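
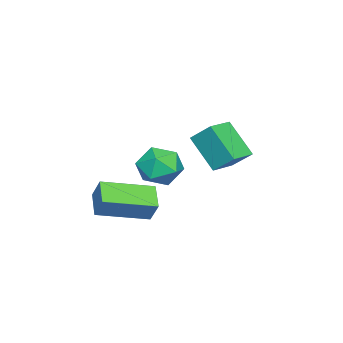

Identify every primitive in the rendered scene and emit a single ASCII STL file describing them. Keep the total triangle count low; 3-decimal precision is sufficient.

solid 
facet normal -0.952 0.277 -0.129
outer loop
vertex 0.626 0.264 1.114
vertex 1.072 1.257 -0.045
vertex 0.499 -0.503 0.409
endloop
endfacet
facet normal -0.280 -0.624 0.729
outer loop
vertex 1.508 -0.797 0.545
vertex 0.626 0.264 1.114
vertex 0.499 -0.503 0.409
endloop
endfacet
facet normal -0.952 0.277 -0.128
outer loop
vertex 0.499 -0.503 0.409
vertex 1.072 1.257 -0.045
vertex 0.944 0.49 -0.751
endloop
endfacet
facet normal -0.122 -0.730 -0.672
outer loop
vertex 0.944 0.49 -0.751
vertex 1.508 -0.797 0.545
vertex 0.499 -0.503 0.409
endloop
endfacet
facet normal 0.122 0.730 0.672
outer loop
vertex 0.626 0.264 1.114
vertex 2.081 0.963 0.091
vertex 1.072 1.257 -0.045
endloop
endfacet
facet normal -0.281 -0.624 0.729
outer loop
vertex 1.636 -0.03 1.251
vertex 0.626 0.264 1.114
vertex 1.508 -0.797 0.545
endloop
endfacet
facet normal 0.122 0.731 0.672
outer loop
vertex 1.636 -0.03 1.251
vertex 2.081 0.963 0.091
vertex 0.626 0.264 1.114
endloop
endfacet
facet normal 0.280 0.624 -0.729
outer loop
vertex 1.072 1.257 -0.045
vertex 2.081 0.963 0.091
vertex 0.944 0.49 -0.751
endloop
endfacet
facet normal -0.121 -0.730 -0.672
outer loop
vertex 1.954 0.196 -0.614
vertex 1.508 -0.797 0.545
vertex 0.944 0.49 -0.751
endloop
endfacet
facet normal 0.281 0.624 -0.729
outer loop
vertex 0.944 0.49 -0.751
vertex 2.081 0.963 0.091
vertex 1.954 0.196 -0.614
endloop
endfacet
facet normal 0.952 -0.277 0.129
outer loop
vertex 1.954 0.196 -0.614
vertex 1.636 -0.03 1.251
vertex 1.508 -0.797 0.545
endloop
endfacet
facet normal 0.952 -0.276 0.129
outer loop
vertex 2.081 0.963 0.091
vertex 1.636 -0.03 1.251
vertex 1.954 0.196 -0.614
endloop
endfacet
facet normal -0.135 0.963 0.233
outer loop
vertex -0.601 -1.842 -1.982
vertex -0.344 -2.019 -1.1
vertex 0.299 -1.776 -1.734
endloop
endfacet
facet normal 0.059 0.891 -0.450
outer loop
vertex -0.601 -1.842 -1.982
vertex 0.299 -1.776 -1.734
vertex 0.066 -2.172 -2.549
endloop
endfacet
facet normal -0.423 0.473 -0.773
outer loop
vertex -0.601 -1.842 -1.982
vertex 0.066 -2.172 -2.549
vertex -0.721 -2.661 -2.418
endloop
endfacet
facet normal -0.913 0.288 -0.290
outer loop
vertex -0.601 -1.842 -1.982
vertex -0.721 -2.661 -2.418
vertex -0.975 -2.566 -1.523
endloop
endfacet
facet normal -0.735 0.591 0.333
outer loop
vertex -0.601 -1.842 -1.982
vertex -0.975 -2.566 -1.523
vertex -0.344 -2.019 -1.1
endloop
endfacet
facet normal 0.688 0.555 -0.467
outer loop
vertex 0.066 -2.172 -2.549
vertex 0.299 -1.776 -1.734
vertex 0.735 -2.554 -2.017
endloop
endfacet
facet normal 0.375 0.672 0.638
outer loop
vertex 0.299 -1.776 -1.734
vertex -0.344 -2.019 -1.1
vertex 0.481 -2.459 -1.122
endloop
endfacet
facet normal -0.596 0.069 0.800
outer loop
vertex -0.344 -2.019 -1.1
vertex -0.975 -2.566 -1.523
vertex -0.306 -2.948 -0.991
endloop
endfacet
facet normal -0.884 -0.420 -0.206
outer loop
vertex -0.975 -2.566 -1.523
vertex -0.721 -2.661 -2.418
vertex -0.539 -3.344 -1.806
endloop
endfacet
facet normal -0.090 -0.120 -0.989
outer loop
vertex -0.721 -2.661 -2.418
vertex 0.066 -2.172 -2.549
vertex 0.104 -3.101 -2.44
endloop
endfacet
facet normal 0.913 -0.288 0.290
outer loop
vertex 0.361 -3.278 -1.558
vertex 0.735 -2.554 -2.017
vertex 0.481 -2.459 -1.122
endloop
endfacet
facet normal 0.423 -0.473 0.773
outer loop
vertex 0.361 -3.278 -1.558
vertex 0.481 -2.459 -1.122
vertex -0.306 -2.948 -0.991
endloop
endfacet
facet normal -0.059 -0.891 0.450
outer loop
vertex 0.361 -3.278 -1.558
vertex -0.306 -2.948 -0.991
vertex -0.539 -3.344 -1.806
endloop
endfacet
facet normal 0.135 -0.963 -0.233
outer loop
vertex 0.361 -3.278 -1.558
vertex -0.539 -3.344 -1.806
vertex 0.104 -3.101 -2.44
endloop
endfacet
facet normal 0.735 -0.591 -0.333
outer loop
vertex 0.361 -3.278 -1.558
vertex 0.104 -3.101 -2.44
vertex 0.735 -2.554 -2.017
endloop
endfacet
facet normal 0.884 0.420 0.206
outer loop
vertex 0.481 -2.459 -1.122
vertex 0.735 -2.554 -2.017
vertex 0.299 -1.776 -1.734
endloop
endfacet
facet normal 0.090 0.120 0.989
outer loop
vertex -0.306 -2.948 -0.991
vertex 0.481 -2.459 -1.122
vertex -0.344 -2.019 -1.1
endloop
endfacet
facet normal -0.688 -0.555 0.467
outer loop
vertex -0.539 -3.344 -1.806
vertex -0.306 -2.948 -0.991
vertex -0.975 -2.566 -1.523
endloop
endfacet
facet normal -0.375 -0.672 -0.638
outer loop
vertex 0.104 -3.101 -2.44
vertex -0.539 -3.344 -1.806
vertex -0.721 -2.661 -2.418
endloop
endfacet
facet normal 0.596 -0.069 -0.800
outer loop
vertex 0.735 -2.554 -2.017
vertex 0.104 -3.101 -2.44
vertex 0.066 -2.172 -2.549
endloop
endfacet
facet normal -0.779 -0.428 0.458
outer loop
vertex 1.692 -4.017 -1.986
vertex 0.563 -2.44 -2.434
vertex 1.439 -4.43 -2.803
endloop
endfacet
facet normal 0.566 -0.793 0.225
outer loop
vertex 2.297 -3.96 -3.306
vertex 1.692 -4.017 -1.986
vertex 1.439 -4.43 -2.803
endloop
endfacet
facet normal -0.780 -0.428 0.457
outer loop
vertex 1.439 -4.43 -2.803
vertex 0.563 -2.44 -2.434
vertex 0.311 -2.854 -3.251
endloop
endfacet
facet normal -0.266 -0.435 -0.860
outer loop
vertex 0.311 -2.854 -3.251
vertex 2.297 -3.96 -3.306
vertex 1.439 -4.43 -2.803
endloop
endfacet
facet normal 0.266 0.435 0.860
outer loop
vertex 1.692 -4.017 -1.986
vertex 1.421 -1.97 -2.937
vertex 0.563 -2.44 -2.434
endloop
endfacet
facet normal 0.568 -0.792 0.226
outer loop
vertex 2.549 -3.546 -2.489
vertex 1.692 -4.017 -1.986
vertex 2.297 -3.96 -3.306
endloop
endfacet
facet normal 0.266 0.435 0.860
outer loop
vertex 2.549 -3.546 -2.489
vertex 1.421 -1.97 -2.937
vertex 1.692 -4.017 -1.986
endloop
endfacet
facet normal -0.567 0.792 -0.227
outer loop
vertex 0.563 -2.44 -2.434
vertex 1.421 -1.97 -2.937
vertex 0.311 -2.854 -3.251
endloop
endfacet
facet normal -0.266 -0.435 -0.860
outer loop
vertex 1.168 -2.383 -3.754
vertex 2.297 -3.96 -3.306
vertex 0.311 -2.854 -3.251
endloop
endfacet
facet normal -0.567 0.792 -0.225
outer loop
vertex 0.311 -2.854 -3.251
vertex 1.421 -1.97 -2.937
vertex 1.168 -2.383 -3.754
endloop
endfacet
facet normal 0.779 0.428 -0.457
outer loop
vertex 1.168 -2.383 -3.754
vertex 2.549 -3.546 -2.489
vertex 2.297 -3.96 -3.306
endloop
endfacet
facet normal 0.779 0.428 -0.458
outer loop
vertex 1.421 -1.97 -2.937
vertex 2.549 -3.546 -2.489
vertex 1.168 -2.383 -3.754
endloop
endfacet

endsolid


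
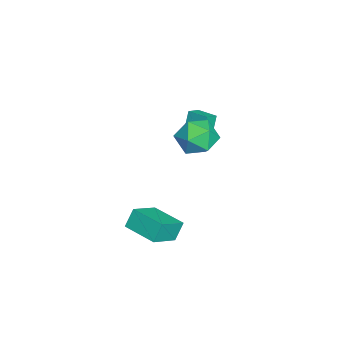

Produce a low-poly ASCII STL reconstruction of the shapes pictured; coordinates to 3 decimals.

solid 
facet normal -0.132 0.253 0.958
outer loop
vertex -1.685 2.501 1.909
vertex -0.935 1.589 2.253
vertex -0.478 2.707 2.021
endloop
endfacet
facet normal -0.190 0.824 0.534
outer loop
vertex -1.685 2.501 1.909
vertex -0.478 2.707 2.021
vertex -1.097 3.181 1.069
endloop
endfacet
facet normal -0.714 0.698 0.065
outer loop
vertex -1.685 2.501 1.909
vertex -1.097 3.181 1.069
vertex -1.937 2.355 0.713
endloop
endfacet
facet normal -0.979 0.049 0.200
outer loop
vertex -1.685 2.501 1.909
vertex -1.937 2.355 0.713
vertex -1.837 1.372 1.445
endloop
endfacet
facet normal -0.619 -0.226 0.752
outer loop
vertex -1.685 2.501 1.909
vertex -1.837 1.372 1.445
vertex -0.935 1.589 2.253
endloop
endfacet
facet normal 0.421 0.891 0.170
outer loop
vertex -1.097 3.181 1.069
vertex -0.478 2.707 2.021
vertex 0.017 2.688 0.895
endloop
endfacet
facet normal 0.514 -0.032 0.857
outer loop
vertex -0.478 2.707 2.021
vertex -0.935 1.589 2.253
vertex 0.117 1.705 1.627
endloop
endfacet
facet normal -0.275 -0.806 0.524
outer loop
vertex -0.935 1.589 2.253
vertex -1.837 1.372 1.445
vertex -0.723 0.879 1.271
endloop
endfacet
facet normal -0.855 -0.362 -0.370
outer loop
vertex -1.837 1.372 1.445
vertex -1.937 2.355 0.713
vertex -1.342 1.353 0.319
endloop
endfacet
facet normal -0.426 0.687 -0.589
outer loop
vertex -1.937 2.355 0.713
vertex -1.097 3.181 1.069
vertex -0.885 2.471 0.087
endloop
endfacet
facet normal 0.979 -0.049 -0.200
outer loop
vertex -0.135 1.559 0.431
vertex 0.017 2.688 0.895
vertex 0.117 1.705 1.627
endloop
endfacet
facet normal 0.714 -0.698 -0.065
outer loop
vertex -0.135 1.559 0.431
vertex 0.117 1.705 1.627
vertex -0.723 0.879 1.271
endloop
endfacet
facet normal 0.190 -0.824 -0.534
outer loop
vertex -0.135 1.559 0.431
vertex -0.723 0.879 1.271
vertex -1.342 1.353 0.319
endloop
endfacet
facet normal 0.132 -0.253 -0.958
outer loop
vertex -0.135 1.559 0.431
vertex -1.342 1.353 0.319
vertex -0.885 2.471 0.087
endloop
endfacet
facet normal 0.619 0.226 -0.752
outer loop
vertex -0.135 1.559 0.431
vertex -0.885 2.471 0.087
vertex 0.017 2.688 0.895
endloop
endfacet
facet normal 0.855 0.362 0.370
outer loop
vertex 0.117 1.705 1.627
vertex 0.017 2.688 0.895
vertex -0.478 2.707 2.021
endloop
endfacet
facet normal 0.426 -0.687 0.589
outer loop
vertex -0.723 0.879 1.271
vertex 0.117 1.705 1.627
vertex -0.935 1.589 2.253
endloop
endfacet
facet normal -0.421 -0.891 -0.170
outer loop
vertex -1.342 1.353 0.319
vertex -0.723 0.879 1.271
vertex -1.837 1.372 1.445
endloop
endfacet
facet normal -0.514 0.032 -0.857
outer loop
vertex -0.885 2.471 0.087
vertex -1.342 1.353 0.319
vertex -1.937 2.355 0.713
endloop
endfacet
facet normal 0.275 0.806 -0.524
outer loop
vertex 0.017 2.688 0.895
vertex -0.885 2.471 0.087
vertex -1.097 3.181 1.069
endloop
endfacet
facet normal -0.743 0.550 -0.382
outer loop
vertex -4.828 1.672 0.273
vertex -4.145 2.687 0.407
vertex -4.277 1.479 -1.076
endloop
endfacet
facet normal -0.555 -0.825 -0.109
outer loop
vertex -3.675 1.033 -0.767
vertex -4.828 1.672 0.273
vertex -4.277 1.479 -1.076
endloop
endfacet
facet normal -0.742 0.550 -0.382
outer loop
vertex -4.277 1.479 -1.076
vertex -4.145 2.687 0.407
vertex -3.594 2.493 -0.942
endloop
endfacet
facet normal 0.374 -0.131 -0.918
outer loop
vertex -3.594 2.493 -0.942
vertex -3.675 1.033 -0.767
vertex -4.277 1.479 -1.076
endloop
endfacet
facet normal -0.374 0.131 0.918
outer loop
vertex -4.828 1.672 0.273
vertex -3.543 2.241 0.716
vertex -4.145 2.687 0.407
endloop
endfacet
facet normal -0.555 -0.825 -0.108
outer loop
vertex -4.226 1.227 0.582
vertex -4.828 1.672 0.273
vertex -3.675 1.033 -0.767
endloop
endfacet
facet normal -0.374 0.131 0.918
outer loop
vertex -4.226 1.227 0.582
vertex -3.543 2.241 0.716
vertex -4.828 1.672 0.273
endloop
endfacet
facet normal 0.555 0.825 0.108
outer loop
vertex -4.145 2.687 0.407
vertex -3.543 2.241 0.716
vertex -3.594 2.493 -0.942
endloop
endfacet
facet normal 0.374 -0.131 -0.918
outer loop
vertex -2.992 2.048 -0.633
vertex -3.675 1.033 -0.767
vertex -3.594 2.493 -0.942
endloop
endfacet
facet normal 0.554 0.825 0.108
outer loop
vertex -3.594 2.493 -0.942
vertex -3.543 2.241 0.716
vertex -2.992 2.048 -0.633
endloop
endfacet
facet normal 0.742 -0.550 0.382
outer loop
vertex -2.992 2.048 -0.633
vertex -4.226 1.227 0.582
vertex -3.675 1.033 -0.767
endloop
endfacet
facet normal 0.742 -0.550 0.382
outer loop
vertex -3.543 2.241 0.716
vertex -4.226 1.227 0.582
vertex -2.992 2.048 -0.633
endloop
endfacet
facet normal -0.722 0.490 -0.488
outer loop
vertex 0.705 0.119 -3.224
vertex 1.833 1.695 -3.309
vertex 1.14 -0.247 -4.235
endloop
endfacet
facet normal -0.582 -0.812 0.044
outer loop
vertex 2.447 -1.135 -3.351
vertex 0.705 0.119 -3.224
vertex 1.14 -0.247 -4.235
endloop
endfacet
facet normal -0.721 0.491 -0.489
outer loop
vertex 1.14 -0.247 -4.235
vertex 1.833 1.695 -3.309
vertex 2.269 1.329 -4.32
endloop
endfacet
facet normal 0.375 -0.316 -0.872
outer loop
vertex 2.269 1.329 -4.32
vertex 2.447 -1.135 -3.351
vertex 1.14 -0.247 -4.235
endloop
endfacet
facet normal -0.375 0.316 0.872
outer loop
vertex 0.705 0.119 -3.224
vertex 3.14 0.807 -2.425
vertex 1.833 1.695 -3.309
endloop
endfacet
facet normal -0.582 -0.812 0.043
outer loop
vertex 2.011 -0.769 -2.34
vertex 0.705 0.119 -3.224
vertex 2.447 -1.135 -3.351
endloop
endfacet
facet normal -0.375 0.316 0.872
outer loop
vertex 2.011 -0.769 -2.34
vertex 3.14 0.807 -2.425
vertex 0.705 0.119 -3.224
endloop
endfacet
facet normal 0.581 0.812 -0.043
outer loop
vertex 1.833 1.695 -3.309
vertex 3.14 0.807 -2.425
vertex 2.269 1.329 -4.32
endloop
endfacet
facet normal 0.375 -0.316 -0.872
outer loop
vertex 3.575 0.441 -3.436
vertex 2.447 -1.135 -3.351
vertex 2.269 1.329 -4.32
endloop
endfacet
facet normal 0.582 0.812 -0.044
outer loop
vertex 2.269 1.329 -4.32
vertex 3.14 0.807 -2.425
vertex 3.575 0.441 -3.436
endloop
endfacet
facet normal 0.722 -0.490 0.489
outer loop
vertex 3.575 0.441 -3.436
vertex 2.011 -0.769 -2.34
vertex 2.447 -1.135 -3.351
endloop
endfacet
facet normal 0.722 -0.491 0.488
outer loop
vertex 3.14 0.807 -2.425
vertex 2.011 -0.769 -2.34
vertex 3.575 0.441 -3.436
endloop
endfacet

endsolid


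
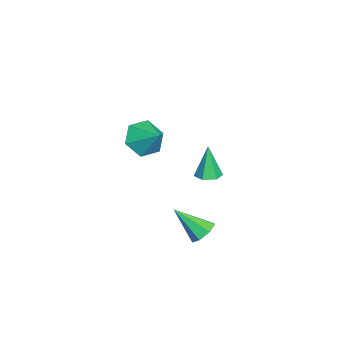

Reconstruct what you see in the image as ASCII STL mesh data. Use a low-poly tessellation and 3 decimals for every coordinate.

solid 
facet normal 0.126 0.725 -0.677
outer loop
vertex 3.188 1.469 -3.815
vertex 2.746 1.955 -3.377
vertex 3.528 1.842 -3.352
endloop
endfacet
facet normal 0.767 -0.640 -0.047
outer loop
vertex 3.188 1.469 -3.815
vertex 3.528 1.842 -3.352
vertex 2.494 0.505 -2.023
endloop
endfacet
facet normal 0.126 0.725 -0.677
outer loop
vertex 3.528 1.842 -3.352
vertex 2.746 1.955 -3.377
vertex 3.279 2.301 -2.907
endloop
endfacet
facet normal 0.827 -0.089 0.555
outer loop
vertex 3.528 1.842 -3.352
vertex 3.279 2.301 -2.907
vertex 2.494 0.505 -2.023
endloop
endfacet
facet normal 0.127 0.725 -0.677
outer loop
vertex 3.279 2.301 -2.907
vertex 2.746 1.955 -3.377
vertex 2.629 2.499 -2.817
endloop
endfacet
facet normal 0.231 0.346 0.909
outer loop
vertex 3.279 2.301 -2.907
vertex 2.629 2.499 -2.817
vertex 2.494 0.505 -2.023
endloop
endfacet
facet normal 0.126 0.725 -0.678
outer loop
vertex 2.629 2.499 -2.817
vertex 2.746 1.955 -3.377
vertex 2.067 2.287 -3.148
endloop
endfacet
facet normal -0.569 0.337 0.750
outer loop
vertex 2.629 2.499 -2.817
vertex 2.067 2.287 -3.148
vertex 2.494 0.505 -2.023
endloop
endfacet
facet normal 0.126 0.725 -0.677
outer loop
vertex 2.067 2.287 -3.148
vertex 2.746 1.955 -3.377
vertex 2.017 1.825 -3.652
endloop
endfacet
facet normal -0.974 -0.109 0.197
outer loop
vertex 2.067 2.287 -3.148
vertex 2.017 1.825 -3.652
vertex 2.494 0.505 -2.023
endloop
endfacet
facet normal 0.126 0.725 -0.677
outer loop
vertex 2.017 1.825 -3.652
vertex 2.746 1.955 -3.377
vertex 2.516 1.461 -3.949
endloop
endfacet
facet normal -0.677 -0.656 -0.333
outer loop
vertex 2.017 1.825 -3.652
vertex 2.516 1.461 -3.949
vertex 2.494 0.505 -2.023
endloop
endfacet
facet normal 0.126 0.725 -0.677
outer loop
vertex 2.516 1.461 -3.949
vertex 2.746 1.955 -3.377
vertex 3.188 1.469 -3.815
endloop
endfacet
facet normal 0.099 -0.892 -0.442
outer loop
vertex 2.516 1.461 -3.949
vertex 3.188 1.469 -3.815
vertex 2.494 0.505 -2.023
endloop
endfacet
facet normal -0.586 -0.571 -0.575
outer loop
vertex 3.667 -1.624 3.339
vertex 2.951 -0.818 3.269
vertex 3.745 -0.9 2.541
endloop
endfacet
facet normal 0.996 -0.085 0.021
outer loop
vertex 3.667 -1.624 3.339
vertex 3.745 -0.9 2.541
vertex 3.789 -0.002 4.091
endloop
endfacet
facet normal -0.586 -0.571 -0.575
outer loop
vertex 3.745 -0.9 2.541
vertex 2.951 -0.818 3.269
vertex 3.029 -0.095 2.471
endloop
endfacet
facet normal 0.710 0.600 -0.368
outer loop
vertex 3.745 -0.9 2.541
vertex 3.029 -0.095 2.471
vertex 3.789 -0.002 4.091
endloop
endfacet
facet normal -0.586 -0.571 -0.575
outer loop
vertex 3.029 -0.095 2.471
vertex 2.951 -0.818 3.269
vertex 2.235 -0.013 3.199
endloop
endfacet
facet normal 0.035 0.997 -0.074
outer loop
vertex 3.029 -0.095 2.471
vertex 2.235 -0.013 3.199
vertex 3.789 -0.002 4.091
endloop
endfacet
facet normal -0.586 -0.571 -0.575
outer loop
vertex 2.235 -0.013 3.199
vertex 2.951 -0.818 3.269
vertex 2.157 -0.737 3.997
endloop
endfacet
facet normal -0.355 0.709 0.609
outer loop
vertex 2.235 -0.013 3.199
vertex 2.157 -0.737 3.997
vertex 3.789 -0.002 4.091
endloop
endfacet
facet normal -0.586 -0.571 -0.575
outer loop
vertex 2.157 -0.737 3.997
vertex 2.951 -0.818 3.269
vertex 2.873 -1.542 4.067
endloop
endfacet
facet normal -0.069 0.025 0.997
outer loop
vertex 2.157 -0.737 3.997
vertex 2.873 -1.542 4.067
vertex 3.789 -0.002 4.091
endloop
endfacet
facet normal -0.586 -0.571 -0.575
outer loop
vertex 2.873 -1.542 4.067
vertex 2.951 -0.818 3.269
vertex 3.667 -1.624 3.339
endloop
endfacet
facet normal 0.606 -0.372 0.703
outer loop
vertex 2.873 -1.542 4.067
vertex 3.667 -1.624 3.339
vertex 3.789 -0.002 4.091
endloop
endfacet
facet normal 0.200 0.033 -0.979
outer loop
vertex -0.224 1.624 -1.733
vertex -0.891 1.861 -1.861
vertex -0.359 2.331 -1.737
endloop
endfacet
facet normal 0.852 0.165 0.497
outer loop
vertex -0.224 1.624 -1.733
vertex -0.359 2.331 -1.737
vertex -1.269 1.799 0.001
endloop
endfacet
facet normal 0.198 0.034 -0.980
outer loop
vertex -0.359 2.331 -1.737
vertex -0.891 1.861 -1.861
vertex -1.027 2.568 -1.864
endloop
endfacet
facet normal 0.239 0.886 0.396
outer loop
vertex -0.359 2.331 -1.737
vertex -1.027 2.568 -1.864
vertex -1.269 1.799 0.001
endloop
endfacet
facet normal 0.198 0.034 -0.980
outer loop
vertex -1.027 2.568 -1.864
vertex -0.891 1.861 -1.861
vertex -1.559 2.099 -1.988
endloop
endfacet
facet normal -0.674 0.710 0.205
outer loop
vertex -1.027 2.568 -1.864
vertex -1.559 2.099 -1.988
vertex -1.269 1.799 0.001
endloop
endfacet
facet normal 0.198 0.033 -0.980
outer loop
vertex -1.559 2.099 -1.988
vertex -0.891 1.861 -1.861
vertex -1.423 1.392 -1.984
endloop
endfacet
facet normal -0.976 -0.187 0.114
outer loop
vertex -1.559 2.099 -1.988
vertex -1.423 1.392 -1.984
vertex -1.269 1.799 0.001
endloop
endfacet
facet normal 0.198 0.033 -0.980
outer loop
vertex -1.423 1.392 -1.984
vertex -0.891 1.861 -1.861
vertex -0.755 1.154 -1.857
endloop
endfacet
facet normal -0.364 -0.907 0.214
outer loop
vertex -1.423 1.392 -1.984
vertex -0.755 1.154 -1.857
vertex -1.269 1.799 0.001
endloop
endfacet
facet normal 0.200 0.033 -0.979
outer loop
vertex -0.755 1.154 -1.857
vertex -0.891 1.861 -1.861
vertex -0.224 1.624 -1.733
endloop
endfacet
facet normal 0.551 -0.729 0.406
outer loop
vertex -0.755 1.154 -1.857
vertex -0.224 1.624 -1.733
vertex -1.269 1.799 0.001
endloop
endfacet

endsolid


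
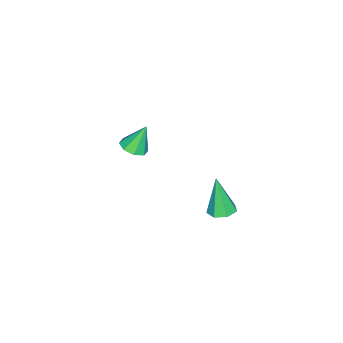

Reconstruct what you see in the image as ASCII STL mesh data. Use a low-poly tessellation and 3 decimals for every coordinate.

solid 
facet normal 0.133 0.224 -0.966
outer loop
vertex 2.647 3.466 -2.439
vertex 2.22 4.065 -2.359
vertex 2.953 4.005 -2.272
endloop
endfacet
facet normal 0.788 -0.539 0.296
outer loop
vertex 2.647 3.466 -2.439
vertex 2.953 4.005 -2.272
vertex 1.94 3.595 -0.321
endloop
endfacet
facet normal 0.133 0.222 -0.966
outer loop
vertex 2.953 4.005 -2.272
vertex 2.22 4.065 -2.359
vertex 2.708 4.59 -2.171
endloop
endfacet
facet normal 0.832 0.264 0.488
outer loop
vertex 2.953 4.005 -2.272
vertex 2.708 4.59 -2.171
vertex 1.94 3.595 -0.321
endloop
endfacet
facet normal 0.132 0.223 -0.966
outer loop
vertex 2.708 4.59 -2.171
vertex 2.22 4.065 -2.359
vertex 2.095 4.78 -2.211
endloop
endfacet
facet normal 0.219 0.818 0.531
outer loop
vertex 2.708 4.59 -2.171
vertex 2.095 4.78 -2.211
vertex 1.94 3.595 -0.321
endloop
endfacet
facet normal 0.134 0.223 -0.966
outer loop
vertex 2.095 4.78 -2.211
vertex 2.22 4.065 -2.359
vertex 1.578 4.432 -2.363
endloop
endfacet
facet normal -0.590 0.705 0.394
outer loop
vertex 2.095 4.78 -2.211
vertex 1.578 4.432 -2.363
vertex 1.94 3.595 -0.321
endloop
endfacet
facet normal 0.134 0.223 -0.966
outer loop
vertex 1.578 4.432 -2.363
vertex 2.22 4.065 -2.359
vertex 1.544 3.808 -2.512
endloop
endfacet
facet normal -0.984 0.011 0.179
outer loop
vertex 1.578 4.432 -2.363
vertex 1.544 3.808 -2.512
vertex 1.94 3.595 -0.321
endloop
endfacet
facet normal 0.134 0.222 -0.966
outer loop
vertex 1.544 3.808 -2.512
vertex 2.22 4.065 -2.359
vertex 2.019 3.378 -2.545
endloop
endfacet
facet normal -0.668 -0.742 0.049
outer loop
vertex 1.544 3.808 -2.512
vertex 2.019 3.378 -2.545
vertex 1.94 3.595 -0.321
endloop
endfacet
facet normal 0.132 0.223 -0.966
outer loop
vertex 2.019 3.378 -2.545
vertex 2.22 4.065 -2.359
vertex 2.647 3.466 -2.439
endloop
endfacet
facet normal 0.121 -0.987 0.101
outer loop
vertex 2.019 3.378 -2.545
vertex 2.647 3.466 -2.439
vertex 1.94 3.595 -0.321
endloop
endfacet
facet normal 0.300 -0.296 -0.907
outer loop
vertex -0.728 -2.199 -3.472
vertex -1.408 -2.589 -3.57
vertex -1.157 -1.856 -3.726
endloop
endfacet
facet normal 0.458 0.822 0.338
outer loop
vertex -0.728 -2.199 -3.472
vertex -1.157 -1.856 -3.726
vertex -1.892 -2.111 -2.11
endloop
endfacet
facet normal 0.301 -0.296 -0.906
outer loop
vertex -1.157 -1.856 -3.726
vertex -1.408 -2.589 -3.57
vertex -1.733 -1.943 -3.889
endloop
endfacet
facet normal -0.170 0.982 0.078
outer loop
vertex -1.157 -1.856 -3.726
vertex -1.733 -1.943 -3.889
vertex -1.892 -2.111 -2.11
endloop
endfacet
facet normal 0.300 -0.297 -0.907
outer loop
vertex -1.733 -1.943 -3.889
vertex -1.408 -2.589 -3.57
vertex -2.118 -2.408 -3.864
endloop
endfacet
facet normal -0.770 0.637 -0.009
outer loop
vertex -1.733 -1.943 -3.889
vertex -2.118 -2.408 -3.864
vertex -1.892 -2.111 -2.11
endloop
endfacet
facet normal 0.300 -0.297 -0.907
outer loop
vertex -2.118 -2.408 -3.864
vertex -1.408 -2.589 -3.57
vertex -2.088 -2.979 -3.667
endloop
endfacet
facet normal -0.992 -0.008 0.129
outer loop
vertex -2.118 -2.408 -3.864
vertex -2.088 -2.979 -3.667
vertex -1.892 -2.111 -2.11
endloop
endfacet
facet normal 0.300 -0.297 -0.907
outer loop
vertex -2.088 -2.979 -3.667
vertex -1.408 -2.589 -3.57
vertex -1.659 -3.321 -3.413
endloop
endfacet
facet normal -0.705 -0.578 0.411
outer loop
vertex -2.088 -2.979 -3.667
vertex -1.659 -3.321 -3.413
vertex -1.892 -2.111 -2.11
endloop
endfacet
facet normal 0.300 -0.297 -0.906
outer loop
vertex -1.659 -3.321 -3.413
vertex -1.408 -2.589 -3.57
vertex -1.083 -3.234 -3.251
endloop
endfacet
facet normal -0.077 -0.737 0.671
outer loop
vertex -1.659 -3.321 -3.413
vertex -1.083 -3.234 -3.251
vertex -1.892 -2.111 -2.11
endloop
endfacet
facet normal 0.301 -0.296 -0.906
outer loop
vertex -1.083 -3.234 -3.251
vertex -1.408 -2.589 -3.57
vertex -0.698 -2.769 -3.275
endloop
endfacet
facet normal 0.522 -0.393 0.757
outer loop
vertex -1.083 -3.234 -3.251
vertex -0.698 -2.769 -3.275
vertex -1.892 -2.111 -2.11
endloop
endfacet
facet normal 0.301 -0.297 -0.906
outer loop
vertex -0.698 -2.769 -3.275
vertex -1.408 -2.589 -3.57
vertex -0.728 -2.199 -3.472
endloop
endfacet
facet normal 0.743 0.253 0.619
outer loop
vertex -0.698 -2.769 -3.275
vertex -0.728 -2.199 -3.472
vertex -1.892 -2.111 -2.11
endloop
endfacet

endsolid


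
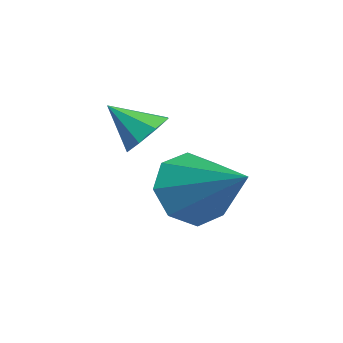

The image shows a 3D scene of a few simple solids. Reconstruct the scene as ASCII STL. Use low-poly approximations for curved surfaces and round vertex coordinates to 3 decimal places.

solid 
facet normal 0.322 0.675 -0.663
outer loop
vertex -2.258 1.635 -2.148
vertex -2.764 1.568 -2.462
vertex -2.588 1.925 -2.013
endloop
endfacet
facet normal 0.391 0.017 0.920
outer loop
vertex -2.258 1.635 -2.148
vertex -2.588 1.925 -2.013
vertex -3.096 0.872 -1.778
endloop
endfacet
facet normal 0.321 0.676 -0.663
outer loop
vertex -2.588 1.925 -2.013
vertex -2.764 1.568 -2.462
vertex -3.021 2.005 -2.141
endloop
endfacet
facet normal -0.216 0.311 0.926
outer loop
vertex -2.588 1.925 -2.013
vertex -3.021 2.005 -2.141
vertex -3.096 0.872 -1.778
endloop
endfacet
facet normal 0.321 0.676 -0.664
outer loop
vertex -3.021 2.005 -2.141
vertex -2.764 1.568 -2.462
vertex -3.304 1.829 -2.457
endloop
endfacet
facet normal -0.785 0.235 0.572
outer loop
vertex -3.021 2.005 -2.141
vertex -3.304 1.829 -2.457
vertex -3.096 0.872 -1.778
endloop
endfacet
facet normal 0.321 0.677 -0.663
outer loop
vertex -3.304 1.829 -2.457
vertex -2.764 1.568 -2.462
vertex -3.271 1.501 -2.776
endloop
endfacet
facet normal -0.984 -0.165 0.068
outer loop
vertex -3.304 1.829 -2.457
vertex -3.271 1.501 -2.776
vertex -3.096 0.872 -1.778
endloop
endfacet
facet normal 0.322 0.675 -0.664
outer loop
vertex -3.271 1.501 -2.776
vertex -2.764 1.568 -2.462
vertex -2.941 1.211 -2.911
endloop
endfacet
facet normal -0.696 -0.656 -0.292
outer loop
vertex -3.271 1.501 -2.776
vertex -2.941 1.211 -2.911
vertex -3.096 0.872 -1.778
endloop
endfacet
facet normal 0.322 0.675 -0.664
outer loop
vertex -2.941 1.211 -2.911
vertex -2.764 1.568 -2.462
vertex -2.508 1.131 -2.782
endloop
endfacet
facet normal -0.087 -0.951 -0.297
outer loop
vertex -2.941 1.211 -2.911
vertex -2.508 1.131 -2.782
vertex -3.096 0.872 -1.778
endloop
endfacet
facet normal 0.323 0.675 -0.664
outer loop
vertex -2.508 1.131 -2.782
vertex -2.764 1.568 -2.462
vertex -2.224 1.306 -2.466
endloop
endfacet
facet normal 0.479 -0.876 0.055
outer loop
vertex -2.508 1.131 -2.782
vertex -2.224 1.306 -2.466
vertex -3.096 0.872 -1.778
endloop
endfacet
facet normal 0.323 0.675 -0.664
outer loop
vertex -2.224 1.306 -2.466
vertex -2.764 1.568 -2.462
vertex -2.258 1.635 -2.148
endloop
endfacet
facet normal 0.679 -0.473 0.562
outer loop
vertex -2.224 1.306 -2.466
vertex -2.258 1.635 -2.148
vertex -3.096 0.872 -1.778
endloop
endfacet
facet normal -0.785 -0.423 -0.453
outer loop
vertex -2.746 2.517 -4.912
vertex -3.207 2.52 -4.116
vertex -3.118 3.107 -4.819
endloop
endfacet
facet normal 0.634 0.494 -0.595
outer loop
vertex -2.746 2.517 -4.912
vertex -3.118 3.107 -4.819
vertex -1.833 3.26 -3.324
endloop
endfacet
facet normal -0.785 -0.423 -0.453
outer loop
vertex -3.118 3.107 -4.819
vertex -3.207 2.52 -4.116
vertex -3.542 3.353 -4.314
endloop
endfacet
facet normal 0.212 0.937 -0.278
outer loop
vertex -3.118 3.107 -4.819
vertex -3.542 3.353 -4.314
vertex -1.833 3.26 -3.324
endloop
endfacet
facet normal -0.785 -0.423 -0.453
outer loop
vertex -3.542 3.353 -4.314
vertex -3.207 2.52 -4.116
vertex -3.77 3.111 -3.693
endloop
endfacet
facet normal -0.133 0.939 0.317
outer loop
vertex -3.542 3.353 -4.314
vertex -3.77 3.111 -3.693
vertex -1.833 3.26 -3.324
endloop
endfacet
facet normal -0.785 -0.423 -0.453
outer loop
vertex -3.77 3.111 -3.693
vertex -3.207 2.52 -4.116
vertex -3.668 2.523 -3.32
endloop
endfacet
facet normal -0.199 0.500 0.843
outer loop
vertex -3.77 3.111 -3.693
vertex -3.668 2.523 -3.32
vertex -1.833 3.26 -3.324
endloop
endfacet
facet normal -0.784 -0.424 -0.453
outer loop
vertex -3.668 2.523 -3.32
vertex -3.207 2.52 -4.116
vertex -3.295 1.933 -3.413
endloop
endfacet
facet normal 0.052 -0.123 0.991
outer loop
vertex -3.668 2.523 -3.32
vertex -3.295 1.933 -3.413
vertex -1.833 3.26 -3.324
endloop
endfacet
facet normal -0.785 -0.424 -0.452
outer loop
vertex -3.295 1.933 -3.413
vertex -3.207 2.52 -4.116
vertex -2.871 1.686 -3.918
endloop
endfacet
facet normal 0.473 -0.567 0.674
outer loop
vertex -3.295 1.933 -3.413
vertex -2.871 1.686 -3.918
vertex -1.833 3.26 -3.324
endloop
endfacet
facet normal -0.785 -0.424 -0.452
outer loop
vertex -2.871 1.686 -3.918
vertex -3.207 2.52 -4.116
vertex -2.644 1.928 -4.539
endloop
endfacet
facet normal 0.819 -0.569 0.077
outer loop
vertex -2.871 1.686 -3.918
vertex -2.644 1.928 -4.539
vertex -1.833 3.26 -3.324
endloop
endfacet
facet normal -0.785 -0.423 -0.453
outer loop
vertex -2.644 1.928 -4.539
vertex -3.207 2.52 -4.116
vertex -2.746 2.517 -4.912
endloop
endfacet
facet normal 0.885 -0.130 -0.448
outer loop
vertex -2.644 1.928 -4.539
vertex -2.746 2.517 -4.912
vertex -1.833 3.26 -3.324
endloop
endfacet

endsolid


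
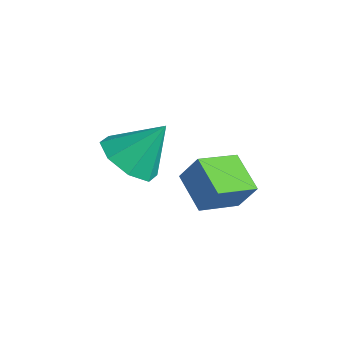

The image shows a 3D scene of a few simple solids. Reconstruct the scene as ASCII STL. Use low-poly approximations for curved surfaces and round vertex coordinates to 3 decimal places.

solid 
facet normal -0.294 -0.574 -0.764
outer loop
vertex -3.179 -0.694 -1.743
vertex -3.736 -1.28 -1.088
vertex -3.924 -0.429 -1.655
endloop
endfacet
facet normal 0.312 0.935 -0.170
outer loop
vertex -3.179 -0.694 -1.743
vertex -3.924 -0.429 -1.655
vertex -3.244 -0.32 0.188
endloop
endfacet
facet normal -0.294 -0.574 -0.764
outer loop
vertex -3.924 -0.429 -1.655
vertex -3.736 -1.28 -1.088
vertex -4.559 -0.661 -1.236
endloop
endfacet
facet normal -0.309 0.949 0.058
outer loop
vertex -3.924 -0.429 -1.655
vertex -4.559 -0.661 -1.236
vertex -3.244 -0.32 0.188
endloop
endfacet
facet normal -0.295 -0.575 -0.763
outer loop
vertex -4.559 -0.661 -1.236
vertex -3.736 -1.28 -1.088
vertex -4.712 -1.256 -0.729
endloop
endfacet
facet normal -0.665 0.576 0.476
outer loop
vertex -4.559 -0.661 -1.236
vertex -4.712 -1.256 -0.729
vertex -3.244 -0.32 0.188
endloop
endfacet
facet normal -0.295 -0.574 -0.764
outer loop
vertex -4.712 -1.256 -0.729
vertex -3.736 -1.28 -1.088
vertex -4.293 -1.865 -0.433
endloop
endfacet
facet normal -0.544 0.033 0.838
outer loop
vertex -4.712 -1.256 -0.729
vertex -4.293 -1.865 -0.433
vertex -3.244 -0.32 0.188
endloop
endfacet
facet normal -0.294 -0.575 -0.764
outer loop
vertex -4.293 -1.865 -0.433
vertex -3.736 -1.28 -1.088
vertex -3.548 -2.131 -0.52
endloop
endfacet
facet normal -0.020 -0.361 0.932
outer loop
vertex -4.293 -1.865 -0.433
vertex -3.548 -2.131 -0.52
vertex -3.244 -0.32 0.188
endloop
endfacet
facet normal -0.294 -0.575 -0.764
outer loop
vertex -3.548 -2.131 -0.52
vertex -3.736 -1.28 -1.088
vertex -2.913 -1.898 -0.94
endloop
endfacet
facet normal 0.603 -0.376 0.703
outer loop
vertex -3.548 -2.131 -0.52
vertex -2.913 -1.898 -0.94
vertex -3.244 -0.32 0.188
endloop
endfacet
facet normal -0.294 -0.574 -0.764
outer loop
vertex -2.913 -1.898 -0.94
vertex -3.736 -1.28 -1.088
vertex -2.76 -1.303 -1.446
endloop
endfacet
facet normal 0.958 -0.003 0.286
outer loop
vertex -2.913 -1.898 -0.94
vertex -2.76 -1.303 -1.446
vertex -3.244 -0.32 0.188
endloop
endfacet
facet normal -0.294 -0.575 -0.764
outer loop
vertex -2.76 -1.303 -1.446
vertex -3.736 -1.28 -1.088
vertex -3.179 -0.694 -1.743
endloop
endfacet
facet normal 0.838 0.540 -0.076
outer loop
vertex -2.76 -1.303 -1.446
vertex -3.179 -0.694 -1.743
vertex -3.244 -0.32 0.188
endloop
endfacet
facet normal -0.893 0.192 0.406
outer loop
vertex -3.796 1.268 -2.432
vertex -3.703 2.699 -2.905
vertex -4.303 0.978 -3.41
endloop
endfacet
facet normal -0.062 -0.948 0.313
outer loop
vertex -3.017 0.701 -3.995
vertex -3.796 1.268 -2.432
vertex -4.303 0.978 -3.41
endloop
endfacet
facet normal -0.894 0.192 0.406
outer loop
vertex -4.303 0.978 -3.41
vertex -3.703 2.699 -2.905
vertex -4.21 2.409 -3.884
endloop
endfacet
facet normal -0.445 -0.255 -0.858
outer loop
vertex -4.21 2.409 -3.884
vertex -3.017 0.701 -3.995
vertex -4.303 0.978 -3.41
endloop
endfacet
facet normal 0.445 0.255 0.858
outer loop
vertex -3.796 1.268 -2.432
vertex -2.417 2.422 -3.49
vertex -3.703 2.699 -2.905
endloop
endfacet
facet normal -0.062 -0.948 0.313
outer loop
vertex -2.51 0.991 -3.016
vertex -3.796 1.268 -2.432
vertex -3.017 0.701 -3.995
endloop
endfacet
facet normal 0.445 0.255 0.858
outer loop
vertex -2.51 0.991 -3.016
vertex -2.417 2.422 -3.49
vertex -3.796 1.268 -2.432
endloop
endfacet
facet normal 0.062 0.948 -0.313
outer loop
vertex -3.703 2.699 -2.905
vertex -2.417 2.422 -3.49
vertex -4.21 2.409 -3.884
endloop
endfacet
facet normal -0.445 -0.255 -0.859
outer loop
vertex -2.924 2.132 -4.468
vertex -3.017 0.701 -3.995
vertex -4.21 2.409 -3.884
endloop
endfacet
facet normal 0.062 0.948 -0.313
outer loop
vertex -4.21 2.409 -3.884
vertex -2.417 2.422 -3.49
vertex -2.924 2.132 -4.468
endloop
endfacet
facet normal 0.894 -0.192 -0.406
outer loop
vertex -2.924 2.132 -4.468
vertex -2.51 0.991 -3.016
vertex -3.017 0.701 -3.995
endloop
endfacet
facet normal 0.893 -0.193 -0.406
outer loop
vertex -2.417 2.422 -3.49
vertex -2.51 0.991 -3.016
vertex -2.924 2.132 -4.468
endloop
endfacet

endsolid


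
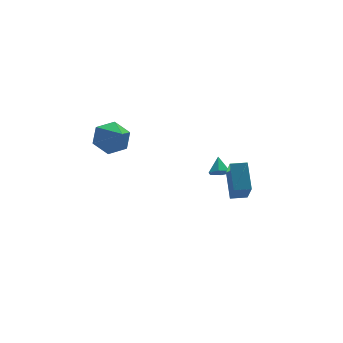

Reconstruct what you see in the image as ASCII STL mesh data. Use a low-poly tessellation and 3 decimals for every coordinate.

solid 
facet normal 0.004 0.804 -0.595
outer loop
vertex -2.848 4.951 4.11
vertex -3.225 4.382 3.339
vertex -3.866 4.864 3.985
endloop
endfacet
facet normal -0.138 0.232 0.963
outer loop
vertex -2.848 4.951 4.11
vertex -3.866 4.864 3.985
vertex -3.235 2.678 4.601
endloop
endfacet
facet normal 0.004 0.804 -0.595
outer loop
vertex -3.866 4.864 3.985
vertex -3.225 4.382 3.339
vertex -4.244 4.295 3.214
endloop
endfacet
facet normal -0.859 -0.107 0.500
outer loop
vertex -3.866 4.864 3.985
vertex -4.244 4.295 3.214
vertex -3.235 2.678 4.601
endloop
endfacet
facet normal 0.004 0.804 -0.595
outer loop
vertex -4.244 4.295 3.214
vertex -3.225 4.382 3.339
vertex -3.603 3.813 2.568
endloop
endfacet
facet normal -0.723 -0.650 -0.232
outer loop
vertex -4.244 4.295 3.214
vertex -3.603 3.813 2.568
vertex -3.235 2.678 4.601
endloop
endfacet
facet normal 0.004 0.804 -0.595
outer loop
vertex -3.603 3.813 2.568
vertex -3.225 4.382 3.339
vertex -2.584 3.9 2.693
endloop
endfacet
facet normal 0.134 -0.855 -0.501
outer loop
vertex -3.603 3.813 2.568
vertex -2.584 3.9 2.693
vertex -3.235 2.678 4.601
endloop
endfacet
facet normal 0.004 0.804 -0.595
outer loop
vertex -2.584 3.9 2.693
vertex -3.225 4.382 3.339
vertex -2.206 4.469 3.464
endloop
endfacet
facet normal 0.856 -0.516 -0.039
outer loop
vertex -2.584 3.9 2.693
vertex -2.206 4.469 3.464
vertex -3.235 2.678 4.601
endloop
endfacet
facet normal 0.004 0.804 -0.595
outer loop
vertex -2.206 4.469 3.464
vertex -3.225 4.382 3.339
vertex -2.848 4.951 4.11
endloop
endfacet
facet normal 0.719 0.028 0.694
outer loop
vertex -2.206 4.469 3.464
vertex -2.848 4.951 4.11
vertex -3.235 2.678 4.601
endloop
endfacet
facet normal -0.969 0.245 -0.021
outer loop
vertex 0.302 -3.016 3.232
vertex 0.574 -1.849 4.306
vertex 0.662 -1.723 1.736
endloop
endfacet
facet normal -0.169 -0.725 -0.667
outer loop
vertex 1.486 -1.931 1.754
vertex 0.302 -3.016 3.232
vertex 0.662 -1.723 1.736
endloop
endfacet
facet normal -0.969 0.245 -0.021
outer loop
vertex 0.662 -1.723 1.736
vertex 0.574 -1.849 4.306
vertex 0.934 -0.555 2.81
endloop
endfacet
facet normal 0.179 0.643 -0.745
outer loop
vertex 0.934 -0.555 2.81
vertex 1.486 -1.931 1.754
vertex 0.662 -1.723 1.736
endloop
endfacet
facet normal -0.179 -0.643 0.744
outer loop
vertex 0.302 -3.016 3.232
vertex 1.398 -2.057 4.324
vertex 0.574 -1.849 4.306
endloop
endfacet
facet normal -0.169 -0.725 -0.668
outer loop
vertex 1.126 -3.225 3.25
vertex 0.302 -3.016 3.232
vertex 1.486 -1.931 1.754
endloop
endfacet
facet normal -0.179 -0.643 0.745
outer loop
vertex 1.126 -3.225 3.25
vertex 1.398 -2.057 4.324
vertex 0.302 -3.016 3.232
endloop
endfacet
facet normal 0.168 0.725 0.668
outer loop
vertex 0.574 -1.849 4.306
vertex 1.398 -2.057 4.324
vertex 0.934 -0.555 2.81
endloop
endfacet
facet normal 0.179 0.643 -0.744
outer loop
vertex 1.758 -0.764 2.828
vertex 1.486 -1.931 1.754
vertex 0.934 -0.555 2.81
endloop
endfacet
facet normal 0.169 0.725 0.667
outer loop
vertex 0.934 -0.555 2.81
vertex 1.398 -2.057 4.324
vertex 1.758 -0.764 2.828
endloop
endfacet
facet normal 0.969 -0.245 0.021
outer loop
vertex 1.758 -0.764 2.828
vertex 1.126 -3.225 3.25
vertex 1.486 -1.931 1.754
endloop
endfacet
facet normal 0.969 -0.245 0.021
outer loop
vertex 1.398 -2.057 4.324
vertex 1.126 -3.225 3.25
vertex 1.758 -0.764 2.828
endloop
endfacet
facet normal -0.187 -0.707 -0.682
outer loop
vertex 2.009 1.336 1.367
vertex 1.414 1.366 1.499
vertex 1.648 1.724 1.064
endloop
endfacet
facet normal 0.783 0.599 -0.166
outer loop
vertex 2.009 1.336 1.367
vertex 1.648 1.724 1.064
vertex 1.606 2.094 2.201
endloop
endfacet
facet normal -0.187 -0.707 -0.682
outer loop
vertex 1.648 1.724 1.064
vertex 1.414 1.366 1.499
vertex 1.053 1.754 1.196
endloop
endfacet
facet normal -0.021 0.950 -0.310
outer loop
vertex 1.648 1.724 1.064
vertex 1.053 1.754 1.196
vertex 1.606 2.094 2.201
endloop
endfacet
facet normal -0.187 -0.707 -0.682
outer loop
vertex 1.053 1.754 1.196
vertex 1.414 1.366 1.499
vertex 0.819 1.396 1.631
endloop
endfacet
facet normal -0.719 0.674 0.168
outer loop
vertex 1.053 1.754 1.196
vertex 0.819 1.396 1.631
vertex 1.606 2.094 2.201
endloop
endfacet
facet normal -0.187 -0.706 -0.683
outer loop
vertex 0.819 1.396 1.631
vertex 1.414 1.366 1.499
vertex 1.18 1.008 1.933
endloop
endfacet
facet normal -0.612 0.045 0.790
outer loop
vertex 0.819 1.396 1.631
vertex 1.18 1.008 1.933
vertex 1.606 2.094 2.201
endloop
endfacet
facet normal -0.186 -0.706 -0.683
outer loop
vertex 1.18 1.008 1.933
vertex 1.414 1.366 1.499
vertex 1.774 0.978 1.802
endloop
endfacet
facet normal 0.190 -0.305 0.933
outer loop
vertex 1.18 1.008 1.933
vertex 1.774 0.978 1.802
vertex 1.606 2.094 2.201
endloop
endfacet
facet normal -0.187 -0.707 -0.683
outer loop
vertex 1.774 0.978 1.802
vertex 1.414 1.366 1.499
vertex 2.009 1.336 1.367
endloop
endfacet
facet normal 0.889 -0.029 0.456
outer loop
vertex 1.774 0.978 1.802
vertex 2.009 1.336 1.367
vertex 1.606 2.094 2.201
endloop
endfacet

endsolid


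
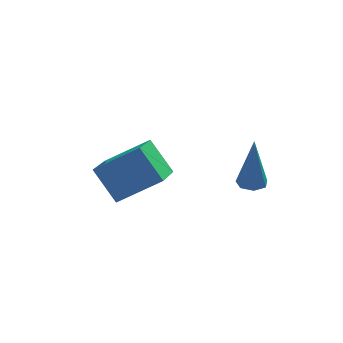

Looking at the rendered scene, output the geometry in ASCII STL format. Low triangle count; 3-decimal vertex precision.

solid 
facet normal -0.023 -0.001 -1.000
outer loop
vertex 2.385 -3.837 -0.497
vertex 1.876 -3.942 -0.485
vertex 2.111 -3.478 -0.491
endloop
endfacet
facet normal 0.779 0.591 0.209
outer loop
vertex 2.385 -3.837 -0.497
vertex 2.111 -3.478 -0.491
vertex 1.924 -3.938 1.505
endloop
endfacet
facet normal -0.024 -0.001 -1.000
outer loop
vertex 2.111 -3.478 -0.491
vertex 1.876 -3.942 -0.485
vertex 1.66 -3.469 -0.48
endloop
endfacet
facet normal 0.025 0.974 0.227
outer loop
vertex 2.111 -3.478 -0.491
vertex 1.66 -3.469 -0.48
vertex 1.924 -3.938 1.505
endloop
endfacet
facet normal -0.024 -0.000 -1.000
outer loop
vertex 1.66 -3.469 -0.48
vertex 1.876 -3.942 -0.485
vertex 1.372 -3.816 -0.473
endloop
endfacet
facet normal -0.743 0.622 0.246
outer loop
vertex 1.66 -3.469 -0.48
vertex 1.372 -3.816 -0.473
vertex 1.924 -3.938 1.505
endloop
endfacet
facet normal -0.024 -0.003 -1.000
outer loop
vertex 1.372 -3.816 -0.473
vertex 1.876 -3.942 -0.485
vertex 1.463 -4.258 -0.474
endloop
endfacet
facet normal -0.948 -0.196 0.252
outer loop
vertex 1.372 -3.816 -0.473
vertex 1.463 -4.258 -0.474
vertex 1.924 -3.938 1.505
endloop
endfacet
facet normal -0.024 -0.003 -1.000
outer loop
vertex 1.463 -4.258 -0.474
vertex 1.876 -3.942 -0.485
vertex 1.865 -4.462 -0.483
endloop
endfacet
facet normal -0.435 -0.868 0.242
outer loop
vertex 1.463 -4.258 -0.474
vertex 1.865 -4.462 -0.483
vertex 1.924 -3.938 1.505
endloop
endfacet
facet normal -0.025 -0.003 -1.000
outer loop
vertex 1.865 -4.462 -0.483
vertex 1.876 -3.942 -0.485
vertex 2.276 -4.274 -0.494
endloop
endfacet
facet normal 0.411 -0.885 0.221
outer loop
vertex 1.865 -4.462 -0.483
vertex 2.276 -4.274 -0.494
vertex 1.924 -3.938 1.505
endloop
endfacet
facet normal -0.023 -0.001 -1.000
outer loop
vertex 2.276 -4.274 -0.494
vertex 1.876 -3.942 -0.485
vertex 2.385 -3.837 -0.497
endloop
endfacet
facet normal 0.950 -0.235 0.207
outer loop
vertex 2.276 -4.274 -0.494
vertex 2.385 -3.837 -0.497
vertex 1.924 -3.938 1.505
endloop
endfacet
facet normal -0.850 0.000 -0.527
outer loop
vertex -3.029 -0.595 -1.942
vertex -2.518 1.096 -2.766
vertex -2.312 -1.376 -3.099
endloop
endfacet
facet normal -0.262 -0.867 0.423
outer loop
vertex -0.722 -1.376 -2.114
vertex -3.029 -0.595 -1.942
vertex -2.312 -1.376 -3.099
endloop
endfacet
facet normal -0.850 0.000 -0.527
outer loop
vertex -2.312 -1.376 -3.099
vertex -2.518 1.096 -2.766
vertex -1.8 0.315 -3.924
endloop
endfacet
facet normal 0.457 -0.498 -0.737
outer loop
vertex -1.8 0.315 -3.924
vertex -0.722 -1.376 -2.114
vertex -2.312 -1.376 -3.099
endloop
endfacet
facet normal -0.457 0.497 0.737
outer loop
vertex -3.029 -0.595 -1.942
vertex -0.928 1.096 -1.781
vertex -2.518 1.096 -2.766
endloop
endfacet
facet normal -0.262 -0.868 0.423
outer loop
vertex -1.44 -0.595 -0.956
vertex -3.029 -0.595 -1.942
vertex -0.722 -1.376 -2.114
endloop
endfacet
facet normal -0.457 0.498 0.737
outer loop
vertex -1.44 -0.595 -0.956
vertex -0.928 1.096 -1.781
vertex -3.029 -0.595 -1.942
endloop
endfacet
facet normal 0.262 0.868 -0.423
outer loop
vertex -2.518 1.096 -2.766
vertex -0.928 1.096 -1.781
vertex -1.8 0.315 -3.924
endloop
endfacet
facet normal 0.457 -0.497 -0.737
outer loop
vertex -0.211 0.315 -2.938
vertex -0.722 -1.376 -2.114
vertex -1.8 0.315 -3.924
endloop
endfacet
facet normal 0.262 0.867 -0.423
outer loop
vertex -1.8 0.315 -3.924
vertex -0.928 1.096 -1.781
vertex -0.211 0.315 -2.938
endloop
endfacet
facet normal 0.850 -0.000 0.527
outer loop
vertex -0.211 0.315 -2.938
vertex -1.44 -0.595 -0.956
vertex -0.722 -1.376 -2.114
endloop
endfacet
facet normal 0.850 -0.000 0.527
outer loop
vertex -0.928 1.096 -1.781
vertex -1.44 -0.595 -0.956
vertex -0.211 0.315 -2.938
endloop
endfacet

endsolid


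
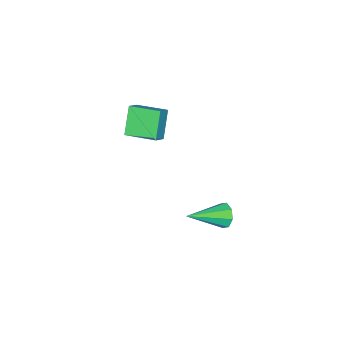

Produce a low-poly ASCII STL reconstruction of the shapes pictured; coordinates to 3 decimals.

solid 
facet normal -0.521 -0.259 0.813
outer loop
vertex -0.022 -4.626 3.534
vertex -0.436 -3.006 3.784
vertex -0.725 -4.731 3.05
endloop
endfacet
facet normal 0.245 -0.958 -0.148
outer loop
vertex 0.156 -4.294 1.676
vertex -0.022 -4.626 3.534
vertex -0.725 -4.731 3.05
endloop
endfacet
facet normal -0.521 -0.259 0.813
outer loop
vertex -0.725 -4.731 3.05
vertex -0.436 -3.006 3.784
vertex -1.139 -3.112 3.3
endloop
endfacet
facet normal -0.817 -0.122 -0.563
outer loop
vertex -1.139 -3.112 3.3
vertex 0.156 -4.294 1.676
vertex -0.725 -4.731 3.05
endloop
endfacet
facet normal 0.817 0.122 0.563
outer loop
vertex -0.022 -4.626 3.534
vertex 0.445 -2.569 2.41
vertex -0.436 -3.006 3.784
endloop
endfacet
facet normal 0.246 -0.958 -0.148
outer loop
vertex 0.859 -4.188 2.16
vertex -0.022 -4.626 3.534
vertex 0.156 -4.294 1.676
endloop
endfacet
facet normal 0.817 0.122 0.563
outer loop
vertex 0.859 -4.188 2.16
vertex 0.445 -2.569 2.41
vertex -0.022 -4.626 3.534
endloop
endfacet
facet normal -0.246 0.958 0.147
outer loop
vertex -0.436 -3.006 3.784
vertex 0.445 -2.569 2.41
vertex -1.139 -3.112 3.3
endloop
endfacet
facet normal -0.817 -0.122 -0.563
outer loop
vertex -0.258 -2.674 1.926
vertex 0.156 -4.294 1.676
vertex -1.139 -3.112 3.3
endloop
endfacet
facet normal -0.245 0.958 0.148
outer loop
vertex -1.139 -3.112 3.3
vertex 0.445 -2.569 2.41
vertex -0.258 -2.674 1.926
endloop
endfacet
facet normal 0.521 0.259 -0.813
outer loop
vertex -0.258 -2.674 1.926
vertex 0.859 -4.188 2.16
vertex 0.156 -4.294 1.676
endloop
endfacet
facet normal 0.521 0.259 -0.813
outer loop
vertex 0.445 -2.569 2.41
vertex 0.859 -4.188 2.16
vertex -0.258 -2.674 1.926
endloop
endfacet
facet normal -0.826 0.435 -0.358
outer loop
vertex 2.012 2.715 0.145
vertex 1.671 2.563 0.748
vertex 2.059 3.109 0.515
endloop
endfacet
facet normal 0.779 0.377 -0.501
outer loop
vertex 2.012 2.715 0.145
vertex 2.059 3.109 0.515
vertex 3.389 1.657 1.492
endloop
endfacet
facet normal -0.826 0.435 -0.358
outer loop
vertex 2.059 3.109 0.515
vertex 1.671 2.563 0.748
vertex 1.879 3.184 1.022
endloop
endfacet
facet normal 0.683 0.717 0.136
outer loop
vertex 2.059 3.109 0.515
vertex 1.879 3.184 1.022
vertex 3.389 1.657 1.492
endloop
endfacet
facet normal -0.827 0.434 -0.357
outer loop
vertex 1.879 3.184 1.022
vertex 1.671 2.563 0.748
vertex 1.577 2.894 1.369
endloop
endfacet
facet normal 0.332 0.561 0.758
outer loop
vertex 1.879 3.184 1.022
vertex 1.577 2.894 1.369
vertex 3.389 1.657 1.492
endloop
endfacet
facet normal -0.826 0.436 -0.358
outer loop
vertex 1.577 2.894 1.369
vertex 1.671 2.563 0.748
vertex 1.329 2.411 1.352
endloop
endfacet
facet normal -0.068 -0.000 0.998
outer loop
vertex 1.577 2.894 1.369
vertex 1.329 2.411 1.352
vertex 3.389 1.657 1.492
endloop
endfacet
facet normal -0.826 0.434 -0.359
outer loop
vertex 1.329 2.411 1.352
vertex 1.671 2.563 0.748
vertex 1.282 2.016 0.982
endloop
endfacet
facet normal -0.282 -0.638 0.717
outer loop
vertex 1.329 2.411 1.352
vertex 1.282 2.016 0.982
vertex 3.389 1.657 1.492
endloop
endfacet
facet normal -0.827 0.435 -0.356
outer loop
vertex 1.282 2.016 0.982
vertex 1.671 2.563 0.748
vertex 1.462 1.942 0.474
endloop
endfacet
facet normal -0.186 -0.980 0.077
outer loop
vertex 1.282 2.016 0.982
vertex 1.462 1.942 0.474
vertex 3.389 1.657 1.492
endloop
endfacet
facet normal -0.826 0.436 -0.357
outer loop
vertex 1.462 1.942 0.474
vertex 1.671 2.563 0.748
vertex 1.764 2.231 0.128
endloop
endfacet
facet normal 0.165 -0.823 -0.543
outer loop
vertex 1.462 1.942 0.474
vertex 1.764 2.231 0.128
vertex 3.389 1.657 1.492
endloop
endfacet
facet normal -0.826 0.436 -0.357
outer loop
vertex 1.764 2.231 0.128
vertex 1.671 2.563 0.748
vertex 2.012 2.715 0.145
endloop
endfacet
facet normal 0.565 -0.262 -0.783
outer loop
vertex 1.764 2.231 0.128
vertex 2.012 2.715 0.145
vertex 3.389 1.657 1.492
endloop
endfacet

endsolid


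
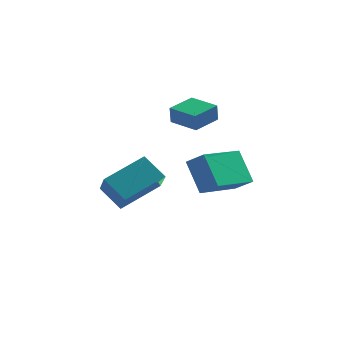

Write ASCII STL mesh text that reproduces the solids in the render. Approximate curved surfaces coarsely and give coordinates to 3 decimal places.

solid 
facet normal -0.502 -0.849 -0.162
outer loop
vertex -1.062 -0.419 2.715
vertex -2.307 0.297 2.822
vertex -1.046 -0.263 1.849
endloop
endfacet
facet normal 0.865 -0.497 -0.074
outer loop
vertex -0.333 0.943 2.078
vertex -1.062 -0.419 2.715
vertex -1.046 -0.263 1.849
endloop
endfacet
facet normal -0.502 -0.850 -0.161
outer loop
vertex -1.046 -0.263 1.849
vertex -2.307 0.297 2.822
vertex -2.291 0.452 1.956
endloop
endfacet
facet normal 0.017 0.177 -0.984
outer loop
vertex -2.291 0.452 1.956
vertex -0.333 0.943 2.078
vertex -1.046 -0.263 1.849
endloop
endfacet
facet normal -0.017 -0.177 0.984
outer loop
vertex -1.062 -0.419 2.715
vertex -1.594 1.503 3.051
vertex -2.307 0.297 2.822
endloop
endfacet
facet normal 0.865 -0.497 -0.073
outer loop
vertex -0.349 0.788 2.944
vertex -1.062 -0.419 2.715
vertex -0.333 0.943 2.078
endloop
endfacet
facet normal -0.017 -0.177 0.984
outer loop
vertex -0.349 0.788 2.944
vertex -1.594 1.503 3.051
vertex -1.062 -0.419 2.715
endloop
endfacet
facet normal -0.865 0.497 0.073
outer loop
vertex -2.307 0.297 2.822
vertex -1.594 1.503 3.051
vertex -2.291 0.452 1.956
endloop
endfacet
facet normal 0.017 0.177 -0.984
outer loop
vertex -1.578 1.659 2.185
vertex -0.333 0.943 2.078
vertex -2.291 0.452 1.956
endloop
endfacet
facet normal -0.865 0.497 0.074
outer loop
vertex -2.291 0.452 1.956
vertex -1.594 1.503 3.051
vertex -1.578 1.659 2.185
endloop
endfacet
facet normal 0.502 0.849 0.161
outer loop
vertex -1.578 1.659 2.185
vertex -0.349 0.788 2.944
vertex -0.333 0.943 2.078
endloop
endfacet
facet normal 0.502 0.850 0.162
outer loop
vertex -1.594 1.503 3.051
vertex -0.349 0.788 2.944
vertex -1.578 1.659 2.185
endloop
endfacet
facet normal -0.704 0.309 0.640
outer loop
vertex -3.218 -0.581 0.239
vertex -3.712 0.632 -0.89
vertex -4.641 -1.988 -0.649
endloop
endfacet
facet normal 0.286 -0.701 0.653
outer loop
vertex -3.628 -2.432 -1.57
vertex -3.218 -0.581 0.239
vertex -4.641 -1.988 -0.649
endloop
endfacet
facet normal -0.704 0.308 0.640
outer loop
vertex -4.641 -1.988 -0.649
vertex -3.712 0.632 -0.89
vertex -5.136 -0.775 -1.778
endloop
endfacet
facet normal -0.650 -0.643 -0.405
outer loop
vertex -5.136 -0.775 -1.778
vertex -3.628 -2.432 -1.57
vertex -4.641 -1.988 -0.649
endloop
endfacet
facet normal 0.650 0.642 0.406
outer loop
vertex -3.218 -0.581 0.239
vertex -2.699 0.188 -1.811
vertex -3.712 0.632 -0.89
endloop
endfacet
facet normal 0.286 -0.701 0.653
outer loop
vertex -2.204 -1.025 -0.682
vertex -3.218 -0.581 0.239
vertex -3.628 -2.432 -1.57
endloop
endfacet
facet normal 0.650 0.643 0.406
outer loop
vertex -2.204 -1.025 -0.682
vertex -2.699 0.188 -1.811
vertex -3.218 -0.581 0.239
endloop
endfacet
facet normal -0.286 0.701 -0.653
outer loop
vertex -3.712 0.632 -0.89
vertex -2.699 0.188 -1.811
vertex -5.136 -0.775 -1.778
endloop
endfacet
facet normal -0.650 -0.642 -0.406
outer loop
vertex -4.122 -1.219 -2.699
vertex -3.628 -2.432 -1.57
vertex -5.136 -0.775 -1.778
endloop
endfacet
facet normal -0.286 0.701 -0.653
outer loop
vertex -5.136 -0.775 -1.778
vertex -2.699 0.188 -1.811
vertex -4.122 -1.219 -2.699
endloop
endfacet
facet normal 0.704 -0.309 -0.640
outer loop
vertex -4.122 -1.219 -2.699
vertex -2.204 -1.025 -0.682
vertex -3.628 -2.432 -1.57
endloop
endfacet
facet normal 0.704 -0.308 -0.640
outer loop
vertex -2.699 0.188 -1.811
vertex -2.204 -1.025 -0.682
vertex -4.122 -1.219 -2.699
endloop
endfacet
facet normal -0.423 0.449 0.787
outer loop
vertex 0.022 -4.028 2.058
vertex 1.143 -2.22 1.628
vertex -0.774 -3.682 1.433
endloop
endfacet
facet normal -0.517 -0.833 0.198
outer loop
vertex -0.043 -4.46 0.072
vertex 0.022 -4.028 2.058
vertex -0.774 -3.682 1.433
endloop
endfacet
facet normal -0.423 0.450 0.787
outer loop
vertex -0.774 -3.682 1.433
vertex 1.143 -2.22 1.628
vertex 0.347 -1.875 1.003
endloop
endfacet
facet normal -0.745 0.323 -0.584
outer loop
vertex 0.347 -1.875 1.003
vertex -0.043 -4.46 0.072
vertex -0.774 -3.682 1.433
endloop
endfacet
facet normal 0.745 -0.323 0.584
outer loop
vertex 0.022 -4.028 2.058
vertex 1.874 -2.998 0.267
vertex 1.143 -2.22 1.628
endloop
endfacet
facet normal -0.517 -0.833 0.198
outer loop
vertex 0.753 -4.805 0.697
vertex 0.022 -4.028 2.058
vertex -0.043 -4.46 0.072
endloop
endfacet
facet normal 0.745 -0.323 0.584
outer loop
vertex 0.753 -4.805 0.697
vertex 1.874 -2.998 0.267
vertex 0.022 -4.028 2.058
endloop
endfacet
facet normal 0.517 0.833 -0.198
outer loop
vertex 1.143 -2.22 1.628
vertex 1.874 -2.998 0.267
vertex 0.347 -1.875 1.003
endloop
endfacet
facet normal -0.745 0.323 -0.584
outer loop
vertex 1.078 -2.652 -0.358
vertex -0.043 -4.46 0.072
vertex 0.347 -1.875 1.003
endloop
endfacet
facet normal 0.517 0.833 -0.198
outer loop
vertex 0.347 -1.875 1.003
vertex 1.874 -2.998 0.267
vertex 1.078 -2.652 -0.358
endloop
endfacet
facet normal 0.423 -0.449 -0.787
outer loop
vertex 1.078 -2.652 -0.358
vertex 0.753 -4.805 0.697
vertex -0.043 -4.46 0.072
endloop
endfacet
facet normal 0.423 -0.449 -0.787
outer loop
vertex 1.874 -2.998 0.267
vertex 0.753 -4.805 0.697
vertex 1.078 -2.652 -0.358
endloop
endfacet

endsolid


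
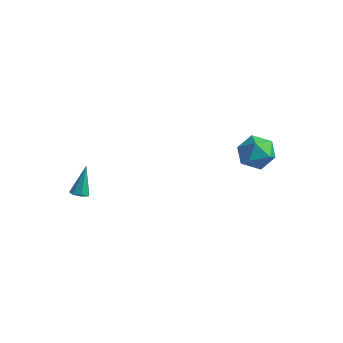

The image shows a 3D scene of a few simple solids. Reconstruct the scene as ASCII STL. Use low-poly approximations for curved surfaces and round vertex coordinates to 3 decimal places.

solid 
facet normal 0.008 0.353 0.936
outer loop
vertex 1.995 3.413 0.346
vertex 2.695 2.562 0.661
vertex 3.131 3.553 0.284
endloop
endfacet
facet normal -0.083 0.882 0.464
outer loop
vertex 1.995 3.413 0.346
vertex 3.131 3.553 0.284
vertex 2.459 3.935 -0.562
endloop
endfacet
facet normal -0.669 0.739 0.083
outer loop
vertex 1.995 3.413 0.346
vertex 2.459 3.935 -0.562
vertex 1.608 3.181 -0.708
endloop
endfacet
facet normal -0.940 0.122 0.318
outer loop
vertex 1.995 3.413 0.346
vertex 1.608 3.181 -0.708
vertex 1.754 2.332 0.049
endloop
endfacet
facet normal -0.521 -0.116 0.845
outer loop
vertex 1.995 3.413 0.346
vertex 1.754 2.332 0.049
vertex 2.695 2.562 0.661
endloop
endfacet
facet normal 0.475 0.880 0.020
outer loop
vertex 2.459 3.935 -0.562
vertex 3.131 3.553 0.284
vertex 3.446 3.408 -0.809
endloop
endfacet
facet normal 0.622 0.024 0.783
outer loop
vertex 3.131 3.553 0.284
vertex 2.695 2.562 0.661
vertex 3.592 2.559 -0.052
endloop
endfacet
facet normal -0.234 -0.736 0.636
outer loop
vertex 2.695 2.562 0.661
vertex 1.754 2.332 0.049
vertex 2.741 1.805 -0.198
endloop
endfacet
facet normal -0.912 -0.350 -0.216
outer loop
vertex 1.754 2.332 0.049
vertex 1.608 3.181 -0.708
vertex 2.069 2.187 -1.044
endloop
endfacet
facet normal -0.472 0.649 -0.597
outer loop
vertex 1.608 3.181 -0.708
vertex 2.459 3.935 -0.562
vertex 2.505 3.178 -1.421
endloop
endfacet
facet normal 0.940 -0.122 -0.318
outer loop
vertex 3.205 2.327 -1.106
vertex 3.446 3.408 -0.809
vertex 3.592 2.559 -0.052
endloop
endfacet
facet normal 0.669 -0.739 -0.083
outer loop
vertex 3.205 2.327 -1.106
vertex 3.592 2.559 -0.052
vertex 2.741 1.805 -0.198
endloop
endfacet
facet normal 0.083 -0.882 -0.464
outer loop
vertex 3.205 2.327 -1.106
vertex 2.741 1.805 -0.198
vertex 2.069 2.187 -1.044
endloop
endfacet
facet normal -0.008 -0.353 -0.936
outer loop
vertex 3.205 2.327 -1.106
vertex 2.069 2.187 -1.044
vertex 2.505 3.178 -1.421
endloop
endfacet
facet normal 0.521 0.116 -0.845
outer loop
vertex 3.205 2.327 -1.106
vertex 2.505 3.178 -1.421
vertex 3.446 3.408 -0.809
endloop
endfacet
facet normal 0.912 0.350 0.216
outer loop
vertex 3.592 2.559 -0.052
vertex 3.446 3.408 -0.809
vertex 3.131 3.553 0.284
endloop
endfacet
facet normal 0.472 -0.649 0.597
outer loop
vertex 2.741 1.805 -0.198
vertex 3.592 2.559 -0.052
vertex 2.695 2.562 0.661
endloop
endfacet
facet normal -0.475 -0.880 -0.020
outer loop
vertex 2.069 2.187 -1.044
vertex 2.741 1.805 -0.198
vertex 1.754 2.332 0.049
endloop
endfacet
facet normal -0.622 -0.024 -0.783
outer loop
vertex 2.505 3.178 -1.421
vertex 2.069 2.187 -1.044
vertex 1.608 3.181 -0.708
endloop
endfacet
facet normal 0.234 0.736 -0.636
outer loop
vertex 3.446 3.408 -0.809
vertex 2.505 3.178 -1.421
vertex 2.459 3.935 -0.562
endloop
endfacet
facet normal 0.087 -0.495 -0.864
outer loop
vertex -3.391 -3.892 -1.515
vertex -3.712 -4.282 -1.324
vertex -3.85 -3.835 -1.594
endloop
endfacet
facet normal 0.159 0.960 -0.229
outer loop
vertex -3.391 -3.892 -1.515
vertex -3.85 -3.835 -1.594
vertex -3.868 -3.398 0.224
endloop
endfacet
facet normal 0.087 -0.495 -0.864
outer loop
vertex -3.85 -3.835 -1.594
vertex -3.712 -4.282 -1.324
vertex -4.204 -4.115 -1.469
endloop
endfacet
facet normal -0.649 0.738 -0.184
outer loop
vertex -3.85 -3.835 -1.594
vertex -4.204 -4.115 -1.469
vertex -3.868 -3.398 0.224
endloop
endfacet
facet normal 0.088 -0.493 -0.865
outer loop
vertex -4.204 -4.115 -1.469
vertex -3.712 -4.282 -1.324
vertex -4.188 -4.521 -1.236
endloop
endfacet
facet normal -0.984 0.059 0.170
outer loop
vertex -4.204 -4.115 -1.469
vertex -4.188 -4.521 -1.236
vertex -3.868 -3.398 0.224
endloop
endfacet
facet normal 0.088 -0.494 -0.865
outer loop
vertex -4.188 -4.521 -1.236
vertex -3.712 -4.282 -1.324
vertex -3.813 -4.747 -1.069
endloop
endfacet
facet normal -0.595 -0.568 0.568
outer loop
vertex -4.188 -4.521 -1.236
vertex -3.813 -4.747 -1.069
vertex -3.868 -3.398 0.224
endloop
endfacet
facet normal 0.088 -0.494 -0.865
outer loop
vertex -3.813 -4.747 -1.069
vertex -3.712 -4.282 -1.324
vertex -3.362 -4.623 -1.094
endloop
endfacet
facet normal 0.223 -0.670 0.708
outer loop
vertex -3.813 -4.747 -1.069
vertex -3.362 -4.623 -1.094
vertex -3.868 -3.398 0.224
endloop
endfacet
facet normal 0.087 -0.494 -0.865
outer loop
vertex -3.362 -4.623 -1.094
vertex -3.712 -4.282 -1.324
vertex -3.174 -4.242 -1.293
endloop
endfacet
facet normal 0.857 -0.169 0.486
outer loop
vertex -3.362 -4.623 -1.094
vertex -3.174 -4.242 -1.293
vertex -3.868 -3.398 0.224
endloop
endfacet
facet normal 0.087 -0.495 -0.865
outer loop
vertex -3.174 -4.242 -1.293
vertex -3.712 -4.282 -1.324
vertex -3.391 -3.892 -1.515
endloop
endfacet
facet normal 0.828 0.557 0.069
outer loop
vertex -3.174 -4.242 -1.293
vertex -3.391 -3.892 -1.515
vertex -3.868 -3.398 0.224
endloop
endfacet

endsolid


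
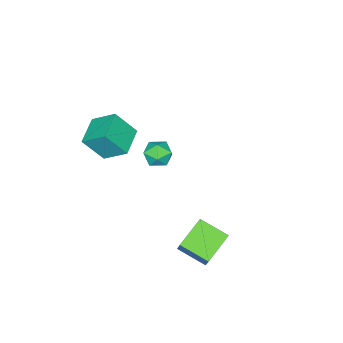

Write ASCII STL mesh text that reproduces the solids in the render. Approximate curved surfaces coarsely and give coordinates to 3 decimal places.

solid 
facet normal -0.997 -0.032 -0.068
outer loop
vertex -1.671 -3.359 -3.477
vertex -1.645 -4.242 -3.443
vertex -1.711 -3.772 -2.697
endloop
endfacet
facet normal -0.782 0.566 0.260
outer loop
vertex -1.671 -3.359 -3.477
vertex -1.711 -3.772 -2.697
vertex -1.216 -3.046 -2.788
endloop
endfacet
facet normal -0.350 0.918 -0.186
outer loop
vertex -1.671 -3.359 -3.477
vertex -1.216 -3.046 -2.788
vertex -0.845 -3.067 -3.588
endloop
endfacet
facet normal -0.296 0.539 -0.789
outer loop
vertex -1.671 -3.359 -3.477
vertex -0.845 -3.067 -3.588
vertex -1.11 -3.806 -3.993
endloop
endfacet
facet normal -0.697 -0.048 -0.716
outer loop
vertex -1.671 -3.359 -3.477
vertex -1.11 -3.806 -3.993
vertex -1.645 -4.242 -3.443
endloop
endfacet
facet normal -0.403 0.379 0.833
outer loop
vertex -1.216 -3.046 -2.788
vertex -1.711 -3.772 -2.697
vertex -0.91 -3.734 -2.327
endloop
endfacet
facet normal -0.749 -0.588 0.304
outer loop
vertex -1.711 -3.772 -2.697
vertex -1.645 -4.242 -3.443
vertex -1.175 -4.473 -2.732
endloop
endfacet
facet normal -0.263 -0.615 -0.743
outer loop
vertex -1.645 -4.242 -3.443
vertex -1.11 -3.806 -3.993
vertex -0.804 -4.494 -3.532
endloop
endfacet
facet normal 0.382 0.335 -0.861
outer loop
vertex -1.11 -3.806 -3.993
vertex -0.845 -3.067 -3.588
vertex -0.309 -3.768 -3.623
endloop
endfacet
facet normal 0.296 0.949 0.112
outer loop
vertex -0.845 -3.067 -3.588
vertex -1.216 -3.046 -2.788
vertex -0.375 -3.298 -2.877
endloop
endfacet
facet normal 0.296 -0.539 0.789
outer loop
vertex -0.349 -4.181 -2.843
vertex -0.91 -3.734 -2.327
vertex -1.175 -4.473 -2.732
endloop
endfacet
facet normal 0.350 -0.918 0.186
outer loop
vertex -0.349 -4.181 -2.843
vertex -1.175 -4.473 -2.732
vertex -0.804 -4.494 -3.532
endloop
endfacet
facet normal 0.782 -0.566 -0.260
outer loop
vertex -0.349 -4.181 -2.843
vertex -0.804 -4.494 -3.532
vertex -0.309 -3.768 -3.623
endloop
endfacet
facet normal 0.997 0.032 0.068
outer loop
vertex -0.349 -4.181 -2.843
vertex -0.309 -3.768 -3.623
vertex -0.375 -3.298 -2.877
endloop
endfacet
facet normal 0.697 0.048 0.716
outer loop
vertex -0.349 -4.181 -2.843
vertex -0.375 -3.298 -2.877
vertex -0.91 -3.734 -2.327
endloop
endfacet
facet normal -0.382 -0.335 0.861
outer loop
vertex -1.175 -4.473 -2.732
vertex -0.91 -3.734 -2.327
vertex -1.711 -3.772 -2.697
endloop
endfacet
facet normal -0.296 -0.949 -0.112
outer loop
vertex -0.804 -4.494 -3.532
vertex -1.175 -4.473 -2.732
vertex -1.645 -4.242 -3.443
endloop
endfacet
facet normal 0.403 -0.379 -0.833
outer loop
vertex -0.309 -3.768 -3.623
vertex -0.804 -4.494 -3.532
vertex -1.11 -3.806 -3.993
endloop
endfacet
facet normal 0.749 0.588 -0.304
outer loop
vertex -0.375 -3.298 -2.877
vertex -0.309 -3.768 -3.623
vertex -0.845 -3.067 -3.588
endloop
endfacet
facet normal 0.263 0.615 0.743
outer loop
vertex -0.91 -3.734 -2.327
vertex -0.375 -3.298 -2.877
vertex -1.216 -3.046 -2.788
endloop
endfacet
facet normal -0.905 -0.008 0.426
outer loop
vertex 3.059 2.038 -1.621
vertex 2.765 3.527 -2.217
vertex 2.492 1.439 -2.838
endloop
endfacet
facet normal 0.180 -0.913 0.366
outer loop
vertex 4.075 1.453 -3.583
vertex 3.059 2.038 -1.621
vertex 2.492 1.439 -2.838
endloop
endfacet
facet normal -0.905 -0.008 0.426
outer loop
vertex 2.492 1.439 -2.838
vertex 2.765 3.527 -2.217
vertex 2.198 2.927 -3.434
endloop
endfacet
facet normal -0.386 -0.408 -0.828
outer loop
vertex 2.198 2.927 -3.434
vertex 4.075 1.453 -3.583
vertex 2.492 1.439 -2.838
endloop
endfacet
facet normal 0.386 0.407 0.828
outer loop
vertex 3.059 2.038 -1.621
vertex 4.348 3.541 -2.962
vertex 2.765 3.527 -2.217
endloop
endfacet
facet normal 0.181 -0.913 0.366
outer loop
vertex 4.642 2.053 -2.366
vertex 3.059 2.038 -1.621
vertex 4.075 1.453 -3.583
endloop
endfacet
facet normal 0.386 0.408 0.828
outer loop
vertex 4.642 2.053 -2.366
vertex 4.348 3.541 -2.962
vertex 3.059 2.038 -1.621
endloop
endfacet
facet normal -0.180 0.913 -0.366
outer loop
vertex 2.765 3.527 -2.217
vertex 4.348 3.541 -2.962
vertex 2.198 2.927 -3.434
endloop
endfacet
facet normal -0.386 -0.407 -0.828
outer loop
vertex 3.781 2.942 -4.179
vertex 4.075 1.453 -3.583
vertex 2.198 2.927 -3.434
endloop
endfacet
facet normal -0.181 0.913 -0.365
outer loop
vertex 2.198 2.927 -3.434
vertex 4.348 3.541 -2.962
vertex 3.781 2.942 -4.179
endloop
endfacet
facet normal 0.905 0.008 -0.426
outer loop
vertex 3.781 2.942 -4.179
vertex 4.642 2.053 -2.366
vertex 4.075 1.453 -3.583
endloop
endfacet
facet normal 0.905 0.008 -0.426
outer loop
vertex 4.348 3.541 -2.962
vertex 4.642 2.053 -2.366
vertex 3.781 2.942 -4.179
endloop
endfacet
facet normal -0.367 0.504 -0.782
outer loop
vertex 2.76 -2.002 2.65
vertex 4.211 -1.429 2.339
vertex 3.044 -3.218 1.732
endloop
endfacet
facet normal -0.912 -0.360 0.195
outer loop
vertex 3.649 -4.051 3.021
vertex 2.76 -2.002 2.65
vertex 3.044 -3.218 1.732
endloop
endfacet
facet normal -0.367 0.505 -0.781
outer loop
vertex 3.044 -3.218 1.732
vertex 4.211 -1.429 2.339
vertex 4.494 -2.645 1.421
endloop
endfacet
facet normal 0.183 -0.784 -0.593
outer loop
vertex 4.494 -2.645 1.421
vertex 3.649 -4.051 3.021
vertex 3.044 -3.218 1.732
endloop
endfacet
facet normal -0.183 0.784 0.593
outer loop
vertex 2.76 -2.002 2.65
vertex 4.816 -2.262 3.628
vertex 4.211 -1.429 2.339
endloop
endfacet
facet normal -0.912 -0.360 0.196
outer loop
vertex 3.366 -2.835 3.939
vertex 2.76 -2.002 2.65
vertex 3.649 -4.051 3.021
endloop
endfacet
facet normal -0.183 0.784 0.593
outer loop
vertex 3.366 -2.835 3.939
vertex 4.816 -2.262 3.628
vertex 2.76 -2.002 2.65
endloop
endfacet
facet normal 0.912 0.360 -0.196
outer loop
vertex 4.211 -1.429 2.339
vertex 4.816 -2.262 3.628
vertex 4.494 -2.645 1.421
endloop
endfacet
facet normal 0.183 -0.784 -0.593
outer loop
vertex 5.1 -3.478 2.71
vertex 3.649 -4.051 3.021
vertex 4.494 -2.645 1.421
endloop
endfacet
facet normal 0.912 0.361 -0.196
outer loop
vertex 4.494 -2.645 1.421
vertex 4.816 -2.262 3.628
vertex 5.1 -3.478 2.71
endloop
endfacet
facet normal 0.367 -0.505 0.782
outer loop
vertex 5.1 -3.478 2.71
vertex 3.366 -2.835 3.939
vertex 3.649 -4.051 3.021
endloop
endfacet
facet normal 0.367 -0.504 0.782
outer loop
vertex 4.816 -2.262 3.628
vertex 3.366 -2.835 3.939
vertex 5.1 -3.478 2.71
endloop
endfacet

endsolid


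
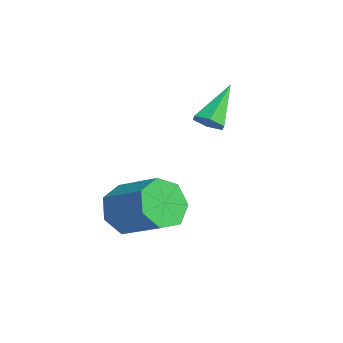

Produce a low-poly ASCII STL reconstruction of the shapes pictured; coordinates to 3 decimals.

solid 
facet normal 0.462 -0.564 -0.684
outer loop
vertex 0.722 1.904 -1.335
vertex 0.233 2.007 -1.75
vertex 0.741 2.412 -1.741
endloop
endfacet
facet normal 0.724 0.414 0.552
outer loop
vertex 0.722 1.904 -1.335
vertex 0.741 2.412 -1.741
vertex -0.673 3.113 -0.41
endloop
endfacet
facet normal 0.462 -0.565 -0.684
outer loop
vertex 0.741 2.412 -1.741
vertex 0.233 2.007 -1.75
vertex 0.252 2.514 -2.156
endloop
endfacet
facet normal 0.322 0.935 -0.150
outer loop
vertex 0.741 2.412 -1.741
vertex 0.252 2.514 -2.156
vertex -0.673 3.113 -0.41
endloop
endfacet
facet normal 0.462 -0.565 -0.684
outer loop
vertex 0.252 2.514 -2.156
vertex 0.233 2.007 -1.75
vertex -0.257 2.109 -2.165
endloop
endfacet
facet normal -0.529 0.676 -0.512
outer loop
vertex 0.252 2.514 -2.156
vertex -0.257 2.109 -2.165
vertex -0.673 3.113 -0.41
endloop
endfacet
facet normal 0.462 -0.565 -0.684
outer loop
vertex -0.257 2.109 -2.165
vertex 0.233 2.007 -1.75
vertex -0.276 1.602 -1.759
endloop
endfacet
facet normal -0.979 -0.102 -0.174
outer loop
vertex -0.257 2.109 -2.165
vertex -0.276 1.602 -1.759
vertex -0.673 3.113 -0.41
endloop
endfacet
facet normal 0.461 -0.564 -0.685
outer loop
vertex -0.276 1.602 -1.759
vertex 0.233 2.007 -1.75
vertex 0.214 1.499 -1.344
endloop
endfacet
facet normal -0.578 -0.623 0.528
outer loop
vertex -0.276 1.602 -1.759
vertex 0.214 1.499 -1.344
vertex -0.673 3.113 -0.41
endloop
endfacet
facet normal 0.462 -0.564 -0.684
outer loop
vertex 0.214 1.499 -1.344
vertex 0.233 2.007 -1.75
vertex 0.722 1.904 -1.335
endloop
endfacet
facet normal 0.275 -0.364 0.890
outer loop
vertex 0.214 1.499 -1.344
vertex 0.722 1.904 -1.335
vertex -0.673 3.113 -0.41
endloop
endfacet
facet normal -0.742 -0.473 -0.474
outer loop
vertex 3.304 -1.994 -5.012
vertex 2.614 -1.657 -4.268
vertex 2.894 -1.179 -5.183
endloop
endfacet
facet normal 0.504 0.073 -0.861
outer loop
vertex 3.304 -1.994 -5.012
vertex 2.894 -1.179 -5.183
vertex 4.737 -1.081 -4.096
endloop
endfacet
facet normal 0.504 0.072 -0.861
outer loop
vertex 4.737 -1.081 -4.096
vertex 2.894 -1.179 -5.183
vertex 4.327 -0.266 -4.268
endloop
endfacet
facet normal 0.742 0.473 0.474
outer loop
vertex 4.737 -1.081 -4.096
vertex 4.327 -0.266 -4.268
vertex 4.046 -0.743 -3.352
endloop
endfacet
facet normal -0.743 -0.473 -0.474
outer loop
vertex 2.894 -1.179 -5.183
vertex 2.614 -1.657 -4.268
vertex 2.273 -0.723 -4.665
endloop
endfacet
facet normal -0.031 0.731 -0.681
outer loop
vertex 2.894 -1.179 -5.183
vertex 2.273 -0.723 -4.665
vertex 4.327 -0.266 -4.268
endloop
endfacet
facet normal -0.031 0.731 -0.681
outer loop
vertex 4.327 -0.266 -4.268
vertex 2.273 -0.723 -4.665
vertex 3.706 0.19 -3.75
endloop
endfacet
facet normal 0.743 0.473 0.474
outer loop
vertex 4.327 -0.266 -4.268
vertex 3.706 0.19 -3.75
vertex 4.046 -0.743 -3.352
endloop
endfacet
facet normal -0.742 -0.473 -0.475
outer loop
vertex 2.273 -0.723 -4.665
vertex 2.614 -1.657 -4.268
vertex 1.908 -0.97 -3.848
endloop
endfacet
facet normal -0.543 0.840 0.012
outer loop
vertex 2.273 -0.723 -4.665
vertex 1.908 -0.97 -3.848
vertex 3.706 0.19 -3.75
endloop
endfacet
facet normal -0.543 0.840 0.012
outer loop
vertex 3.706 0.19 -3.75
vertex 1.908 -0.97 -3.848
vertex 3.341 -0.057 -2.933
endloop
endfacet
facet normal 0.742 0.473 0.475
outer loop
vertex 3.706 0.19 -3.75
vertex 3.341 -0.057 -2.933
vertex 4.046 -0.743 -3.352
endloop
endfacet
facet normal -0.742 -0.473 -0.475
outer loop
vertex 1.908 -0.97 -3.848
vertex 2.614 -1.657 -4.268
vertex 2.074 -1.734 -3.347
endloop
endfacet
facet normal -0.645 0.316 0.696
outer loop
vertex 1.908 -0.97 -3.848
vertex 2.074 -1.734 -3.347
vertex 3.341 -0.057 -2.933
endloop
endfacet
facet normal -0.646 0.316 0.695
outer loop
vertex 3.341 -0.057 -2.933
vertex 2.074 -1.734 -3.347
vertex 3.507 -0.821 -2.431
endloop
endfacet
facet normal 0.742 0.473 0.475
outer loop
vertex 3.341 -0.057 -2.933
vertex 3.507 -0.821 -2.431
vertex 4.046 -0.743 -3.352
endloop
endfacet
facet normal -0.742 -0.474 -0.475
outer loop
vertex 2.074 -1.734 -3.347
vertex 2.614 -1.657 -4.268
vertex 2.647 -2.439 -3.539
endloop
endfacet
facet normal -0.262 -0.446 0.856
outer loop
vertex 2.074 -1.734 -3.347
vertex 2.647 -2.439 -3.539
vertex 3.507 -0.821 -2.431
endloop
endfacet
facet normal -0.262 -0.447 0.856
outer loop
vertex 3.507 -0.821 -2.431
vertex 2.647 -2.439 -3.539
vertex 4.08 -1.526 -2.624
endloop
endfacet
facet normal 0.742 0.473 0.474
outer loop
vertex 3.507 -0.821 -2.431
vertex 4.08 -1.526 -2.624
vertex 4.046 -0.743 -3.352
endloop
endfacet
facet normal -0.743 -0.473 -0.474
outer loop
vertex 2.647 -2.439 -3.539
vertex 2.614 -1.657 -4.268
vertex 3.194 -2.555 -4.28
endloop
endfacet
facet normal 0.318 -0.872 0.372
outer loop
vertex 2.647 -2.439 -3.539
vertex 3.194 -2.555 -4.28
vertex 4.08 -1.526 -2.624
endloop
endfacet
facet normal 0.318 -0.872 0.372
outer loop
vertex 4.08 -1.526 -2.624
vertex 3.194 -2.555 -4.28
vertex 4.627 -1.642 -3.365
endloop
endfacet
facet normal 0.743 0.473 0.474
outer loop
vertex 4.08 -1.526 -2.624
vertex 4.627 -1.642 -3.365
vertex 4.046 -0.743 -3.352
endloop
endfacet
facet normal -0.742 -0.473 -0.474
outer loop
vertex 3.194 -2.555 -4.28
vertex 2.614 -1.657 -4.268
vertex 3.304 -1.994 -5.012
endloop
endfacet
facet normal 0.659 -0.641 -0.392
outer loop
vertex 3.194 -2.555 -4.28
vertex 3.304 -1.994 -5.012
vertex 4.627 -1.642 -3.365
endloop
endfacet
facet normal 0.659 -0.641 -0.393
outer loop
vertex 4.627 -1.642 -3.365
vertex 3.304 -1.994 -5.012
vertex 4.737 -1.081 -4.096
endloop
endfacet
facet normal 0.742 0.473 0.475
outer loop
vertex 4.627 -1.642 -3.365
vertex 4.737 -1.081 -4.096
vertex 4.046 -0.743 -3.352
endloop
endfacet

endsolid
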